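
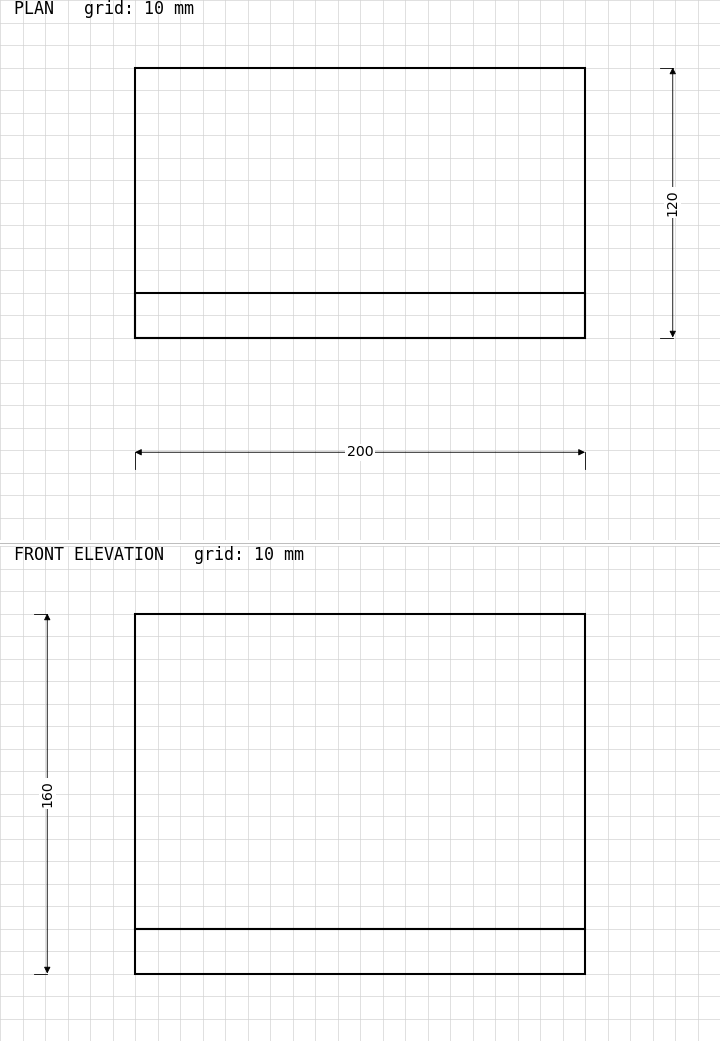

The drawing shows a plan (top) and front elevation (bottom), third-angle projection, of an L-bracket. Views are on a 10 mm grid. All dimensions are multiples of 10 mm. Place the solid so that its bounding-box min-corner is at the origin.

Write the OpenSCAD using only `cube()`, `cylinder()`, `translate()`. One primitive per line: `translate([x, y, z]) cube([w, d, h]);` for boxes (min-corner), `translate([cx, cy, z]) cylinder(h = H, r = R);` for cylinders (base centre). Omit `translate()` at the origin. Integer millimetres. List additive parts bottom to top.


cube([200, 120, 20]);
translate([0, 0, 20]) cube([200, 20, 140]);


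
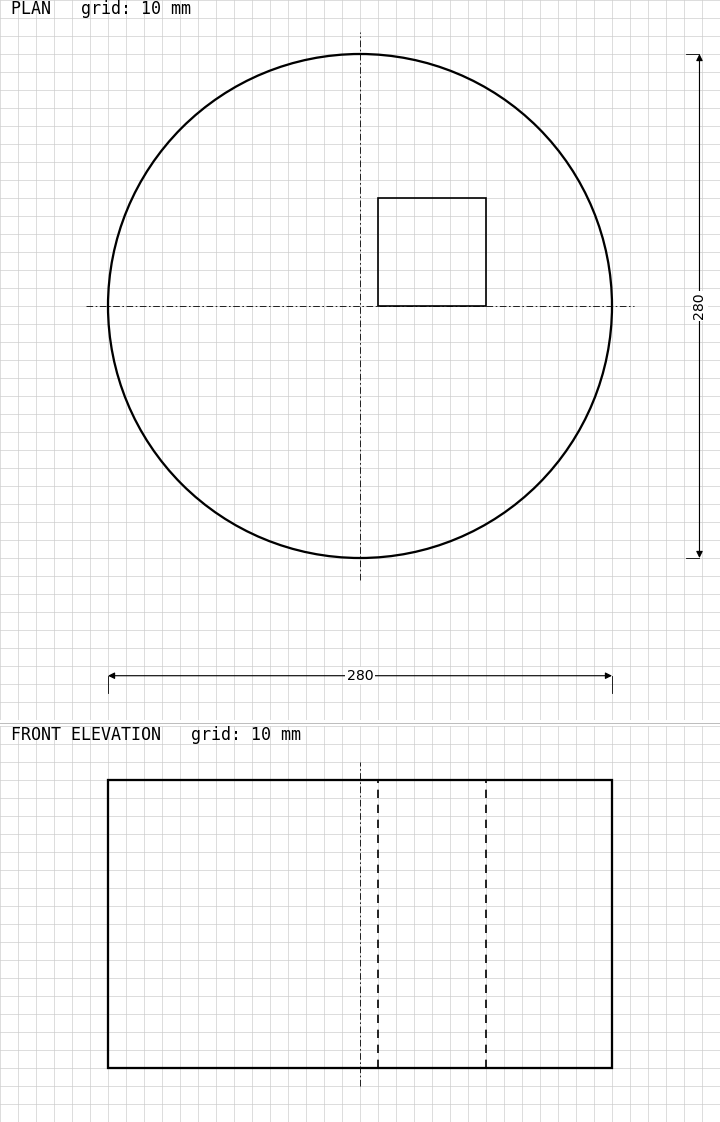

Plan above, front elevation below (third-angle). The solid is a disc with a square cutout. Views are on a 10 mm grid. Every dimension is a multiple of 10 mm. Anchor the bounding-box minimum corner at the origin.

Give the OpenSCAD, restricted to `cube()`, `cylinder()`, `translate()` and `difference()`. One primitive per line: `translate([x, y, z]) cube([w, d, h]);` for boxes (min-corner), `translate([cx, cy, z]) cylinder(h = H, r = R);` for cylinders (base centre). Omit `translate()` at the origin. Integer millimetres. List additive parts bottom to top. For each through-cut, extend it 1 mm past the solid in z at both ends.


difference() {
  translate([140, 140, 0]) cylinder(h = 160, r = 140);
  translate([150, 140, -1]) cube([60, 60, 162]);
}


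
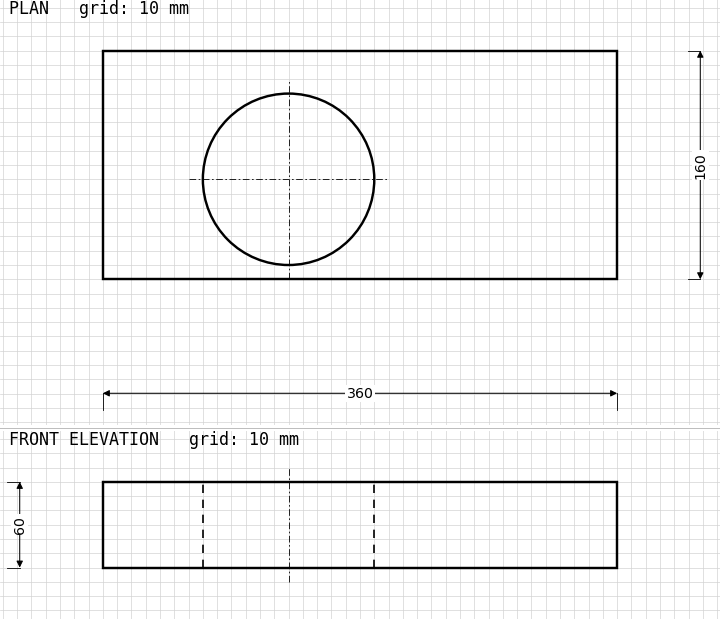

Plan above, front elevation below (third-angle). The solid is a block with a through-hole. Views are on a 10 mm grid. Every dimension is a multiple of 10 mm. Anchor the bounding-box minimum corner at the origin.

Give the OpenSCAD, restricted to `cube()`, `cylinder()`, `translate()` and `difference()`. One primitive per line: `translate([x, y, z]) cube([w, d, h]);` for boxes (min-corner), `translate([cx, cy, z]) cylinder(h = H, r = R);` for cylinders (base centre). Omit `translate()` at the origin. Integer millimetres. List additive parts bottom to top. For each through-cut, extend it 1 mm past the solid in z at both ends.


difference() {
  cube([360, 160, 60]);
  translate([130, 70, -1]) cylinder(h = 62, r = 60);
}


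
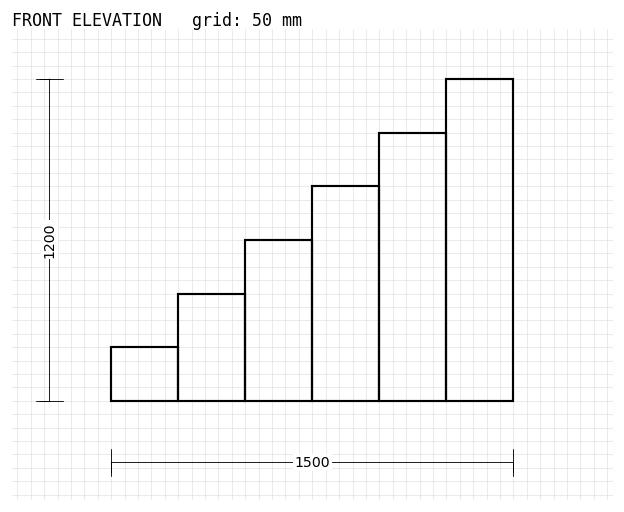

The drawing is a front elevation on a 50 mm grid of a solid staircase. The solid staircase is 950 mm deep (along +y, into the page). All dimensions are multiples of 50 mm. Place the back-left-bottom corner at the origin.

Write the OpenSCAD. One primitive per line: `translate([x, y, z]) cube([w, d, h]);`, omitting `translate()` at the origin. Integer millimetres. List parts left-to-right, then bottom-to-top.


cube([250, 950, 200]);
translate([250, 0, 0]) cube([250, 950, 400]);
translate([500, 0, 0]) cube([250, 950, 600]);
translate([750, 0, 0]) cube([250, 950, 800]);
translate([1000, 0, 0]) cube([250, 950, 1000]);
translate([1250, 0, 0]) cube([250, 950, 1200]);


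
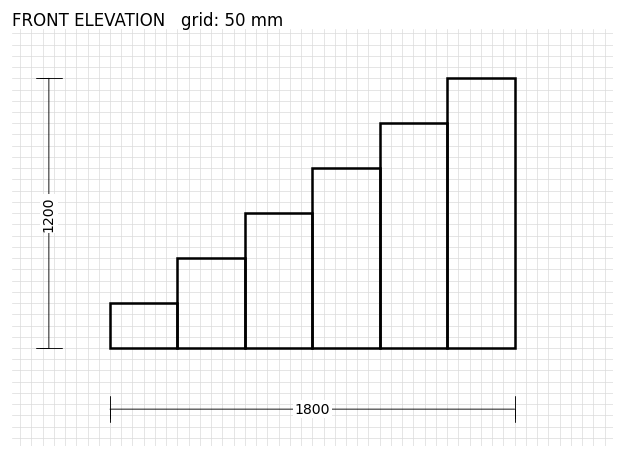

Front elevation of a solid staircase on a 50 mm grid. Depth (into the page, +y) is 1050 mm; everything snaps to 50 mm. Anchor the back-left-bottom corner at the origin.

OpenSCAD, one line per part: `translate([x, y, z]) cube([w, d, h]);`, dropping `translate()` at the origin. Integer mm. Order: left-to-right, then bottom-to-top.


cube([300, 1050, 200]);
translate([300, 0, 0]) cube([300, 1050, 400]);
translate([600, 0, 0]) cube([300, 1050, 600]);
translate([900, 0, 0]) cube([300, 1050, 800]);
translate([1200, 0, 0]) cube([300, 1050, 1000]);
translate([1500, 0, 0]) cube([300, 1050, 1200]);


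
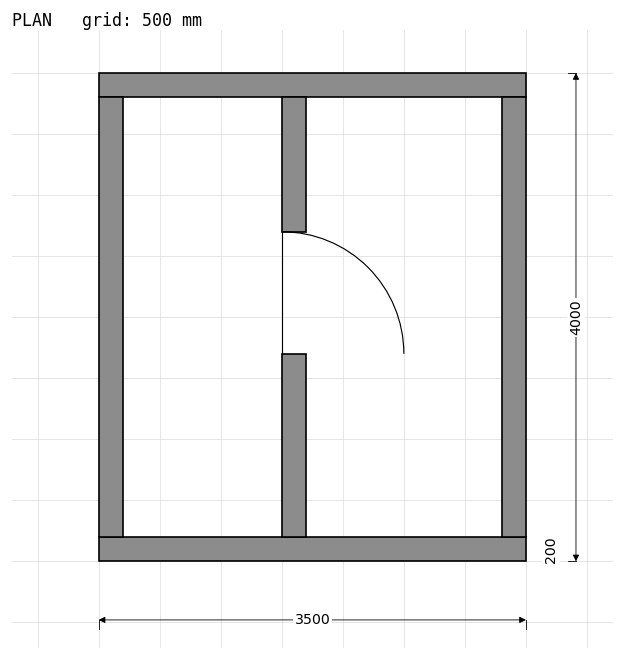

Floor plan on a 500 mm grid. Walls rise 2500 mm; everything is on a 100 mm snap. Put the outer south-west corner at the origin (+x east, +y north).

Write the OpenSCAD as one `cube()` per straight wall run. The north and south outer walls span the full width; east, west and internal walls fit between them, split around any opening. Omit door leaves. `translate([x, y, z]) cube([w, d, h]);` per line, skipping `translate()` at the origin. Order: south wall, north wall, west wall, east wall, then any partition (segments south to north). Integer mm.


cube([3500, 200, 2500]);
translate([0, 3800, 0]) cube([3500, 200, 2500]);
translate([0, 200, 0]) cube([200, 3600, 2500]);
translate([3300, 200, 0]) cube([200, 3600, 2500]);
translate([1500, 200, 0]) cube([200, 1500, 2500]);
translate([1500, 2700, 0]) cube([200, 1100, 2500]);


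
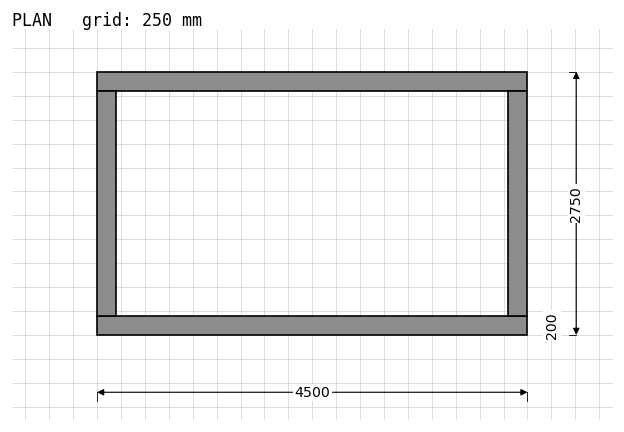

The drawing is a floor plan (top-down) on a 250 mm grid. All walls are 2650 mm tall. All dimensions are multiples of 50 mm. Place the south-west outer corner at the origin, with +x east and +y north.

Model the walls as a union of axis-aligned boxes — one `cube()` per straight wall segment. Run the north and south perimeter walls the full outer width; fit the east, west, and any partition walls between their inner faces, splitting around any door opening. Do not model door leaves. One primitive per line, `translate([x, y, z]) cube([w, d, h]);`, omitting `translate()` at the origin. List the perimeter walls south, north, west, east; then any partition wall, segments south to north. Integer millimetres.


cube([4500, 200, 2650]);
translate([0, 2550, 0]) cube([4500, 200, 2650]);
translate([0, 200, 0]) cube([200, 2350, 2650]);
translate([4300, 200, 0]) cube([200, 2350, 2650]);


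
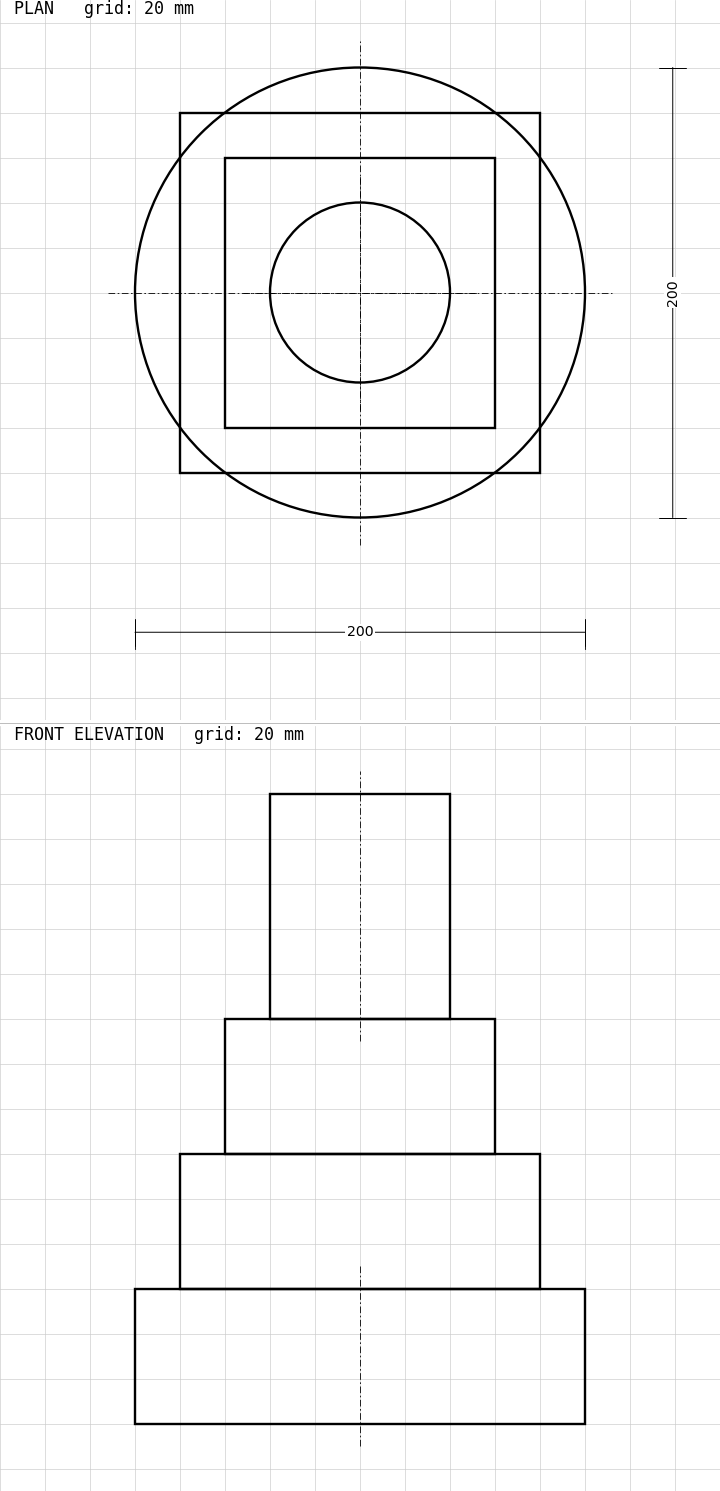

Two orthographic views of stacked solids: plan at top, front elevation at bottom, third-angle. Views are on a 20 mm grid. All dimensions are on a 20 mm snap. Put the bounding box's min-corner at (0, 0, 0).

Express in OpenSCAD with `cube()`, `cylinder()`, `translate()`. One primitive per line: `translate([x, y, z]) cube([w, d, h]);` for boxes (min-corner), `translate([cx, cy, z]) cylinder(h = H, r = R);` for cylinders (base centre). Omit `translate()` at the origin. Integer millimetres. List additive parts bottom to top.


translate([100, 100, 0]) cylinder(h = 60, r = 100);
translate([20, 20, 60]) cube([160, 160, 60]);
translate([40, 40, 120]) cube([120, 120, 60]);
translate([100, 100, 180]) cylinder(h = 100, r = 40);


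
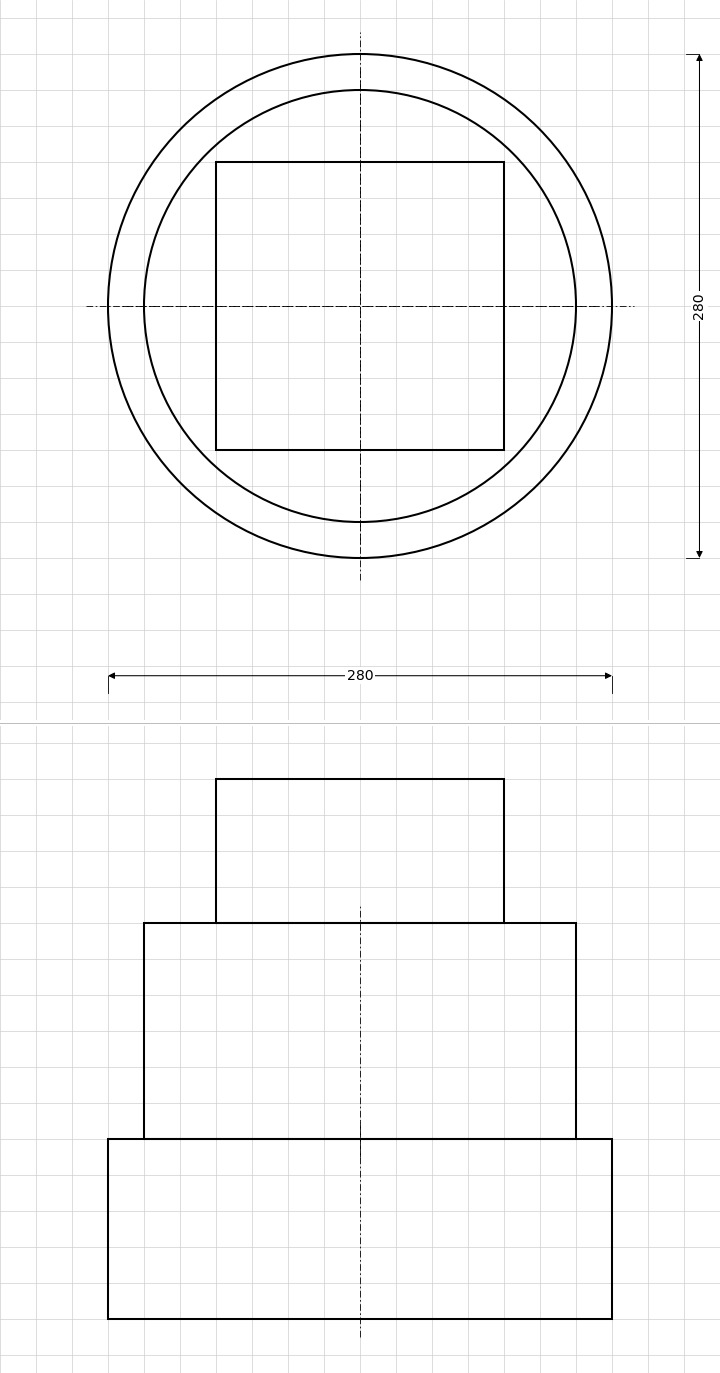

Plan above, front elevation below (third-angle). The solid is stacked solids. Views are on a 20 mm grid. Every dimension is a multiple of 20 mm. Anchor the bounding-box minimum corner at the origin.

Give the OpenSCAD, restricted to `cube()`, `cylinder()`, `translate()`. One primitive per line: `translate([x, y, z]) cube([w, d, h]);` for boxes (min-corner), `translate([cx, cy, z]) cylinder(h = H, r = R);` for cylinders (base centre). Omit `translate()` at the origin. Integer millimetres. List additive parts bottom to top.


translate([140, 140, 0]) cylinder(h = 100, r = 140);
translate([140, 140, 100]) cylinder(h = 120, r = 120);
translate([60, 60, 220]) cube([160, 160, 80]);


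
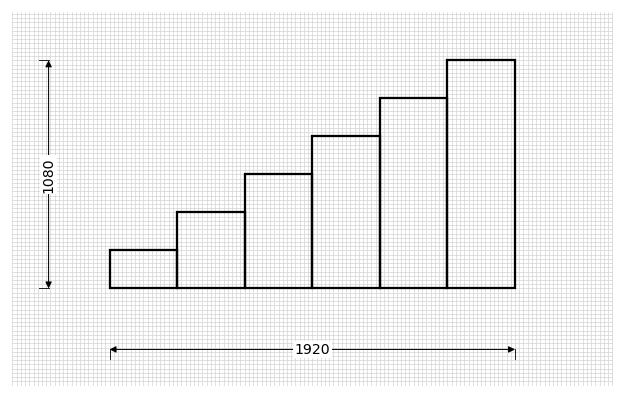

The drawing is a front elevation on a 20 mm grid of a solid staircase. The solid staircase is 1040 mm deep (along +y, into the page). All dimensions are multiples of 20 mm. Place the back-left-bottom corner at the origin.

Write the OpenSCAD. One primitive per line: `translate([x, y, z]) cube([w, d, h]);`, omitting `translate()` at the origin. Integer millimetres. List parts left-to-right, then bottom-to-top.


cube([320, 1040, 180]);
translate([320, 0, 0]) cube([320, 1040, 360]);
translate([640, 0, 0]) cube([320, 1040, 540]);
translate([960, 0, 0]) cube([320, 1040, 720]);
translate([1280, 0, 0]) cube([320, 1040, 900]);
translate([1600, 0, 0]) cube([320, 1040, 1080]);


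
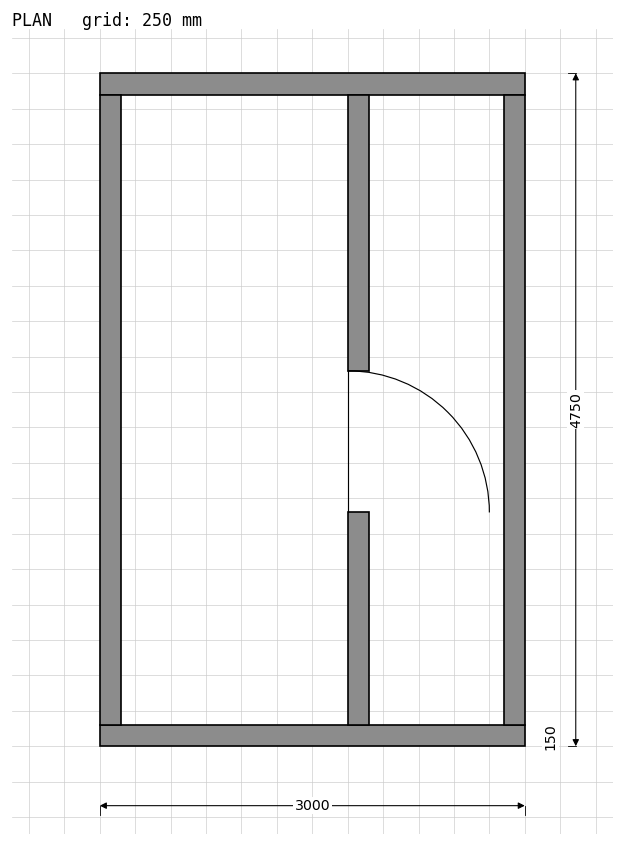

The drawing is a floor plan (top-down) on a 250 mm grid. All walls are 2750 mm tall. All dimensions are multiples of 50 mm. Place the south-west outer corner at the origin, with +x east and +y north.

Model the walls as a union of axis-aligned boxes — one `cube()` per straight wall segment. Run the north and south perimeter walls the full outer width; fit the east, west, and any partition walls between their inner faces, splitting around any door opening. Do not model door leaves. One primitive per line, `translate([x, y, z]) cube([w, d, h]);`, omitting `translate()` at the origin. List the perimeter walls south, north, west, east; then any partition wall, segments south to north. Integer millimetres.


cube([3000, 150, 2750]);
translate([0, 4600, 0]) cube([3000, 150, 2750]);
translate([0, 150, 0]) cube([150, 4450, 2750]);
translate([2850, 150, 0]) cube([150, 4450, 2750]);
translate([1750, 150, 0]) cube([150, 1500, 2750]);
translate([1750, 2650, 0]) cube([150, 1950, 2750]);


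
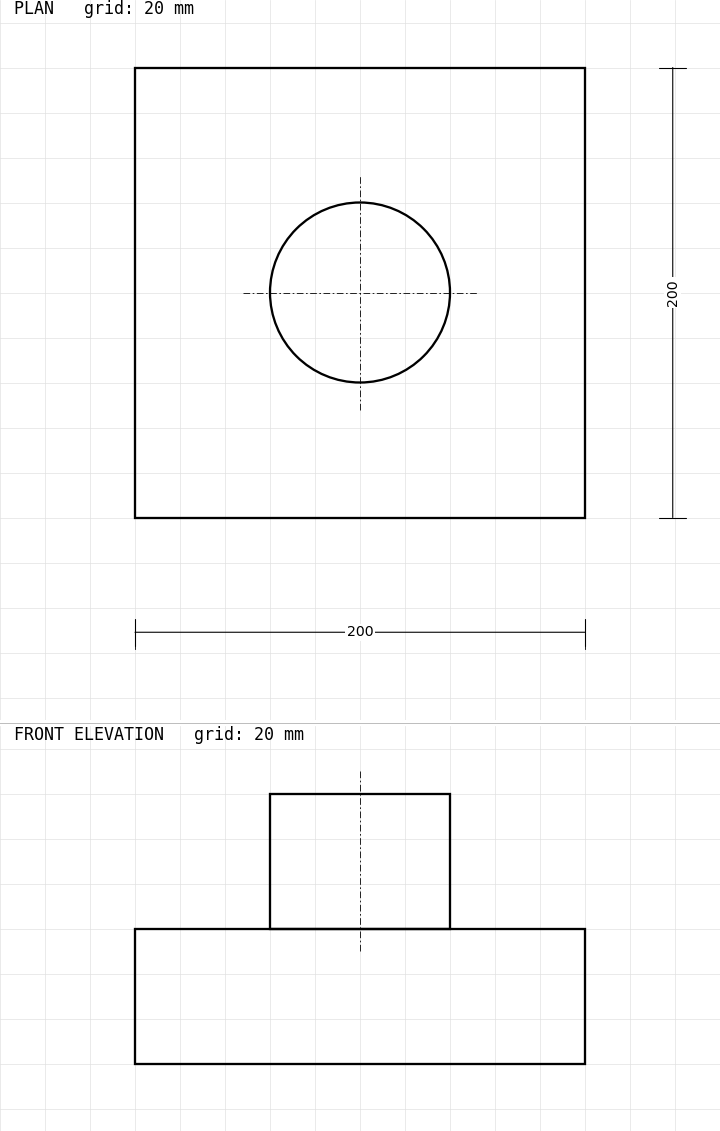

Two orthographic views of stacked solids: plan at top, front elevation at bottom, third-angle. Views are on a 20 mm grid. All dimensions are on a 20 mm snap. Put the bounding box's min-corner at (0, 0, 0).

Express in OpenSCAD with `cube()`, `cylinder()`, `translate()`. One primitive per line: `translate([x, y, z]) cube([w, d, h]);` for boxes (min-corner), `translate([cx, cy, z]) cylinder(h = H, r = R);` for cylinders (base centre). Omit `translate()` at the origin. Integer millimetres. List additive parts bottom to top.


cube([200, 200, 60]);
translate([100, 100, 60]) cylinder(h = 60, r = 40);


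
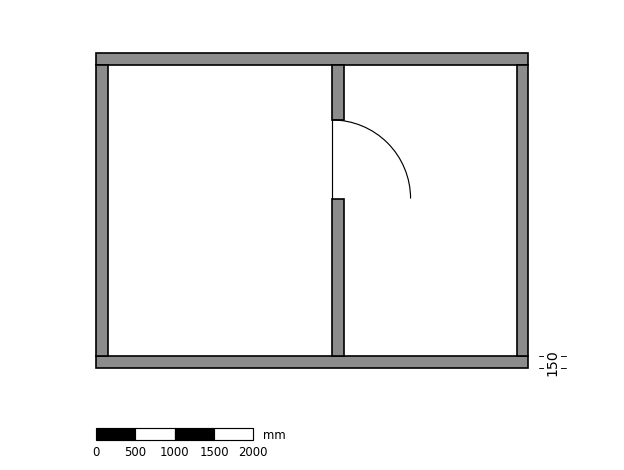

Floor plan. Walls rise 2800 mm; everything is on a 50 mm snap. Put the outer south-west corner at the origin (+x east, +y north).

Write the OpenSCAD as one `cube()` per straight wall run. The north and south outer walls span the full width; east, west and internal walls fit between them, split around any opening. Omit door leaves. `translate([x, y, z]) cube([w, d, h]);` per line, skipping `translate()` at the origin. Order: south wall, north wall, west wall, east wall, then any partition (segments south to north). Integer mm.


cube([5500, 150, 2800]);
translate([0, 3850, 0]) cube([5500, 150, 2800]);
translate([0, 150, 0]) cube([150, 3700, 2800]);
translate([5350, 150, 0]) cube([150, 3700, 2800]);
translate([3000, 150, 0]) cube([150, 2000, 2800]);
translate([3000, 3150, 0]) cube([150, 700, 2800]);


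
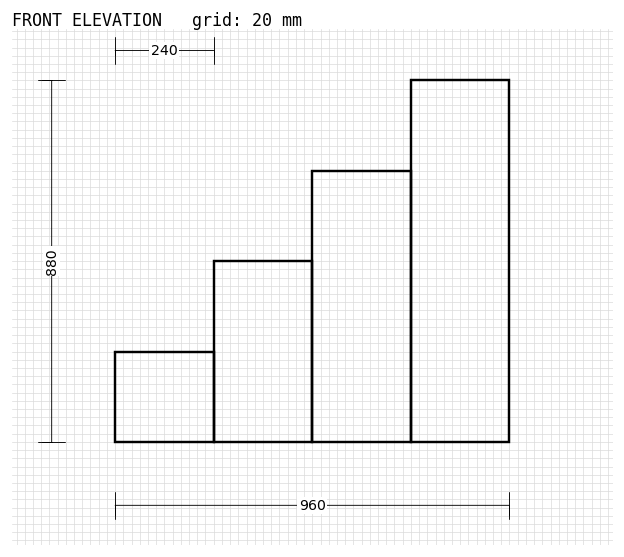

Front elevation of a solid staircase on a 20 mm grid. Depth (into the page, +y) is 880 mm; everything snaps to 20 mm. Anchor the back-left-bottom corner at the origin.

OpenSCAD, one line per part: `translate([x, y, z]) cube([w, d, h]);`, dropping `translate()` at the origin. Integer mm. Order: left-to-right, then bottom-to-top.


cube([240, 880, 220]);
translate([240, 0, 0]) cube([240, 880, 440]);
translate([480, 0, 0]) cube([240, 880, 660]);
translate([720, 0, 0]) cube([240, 880, 880]);


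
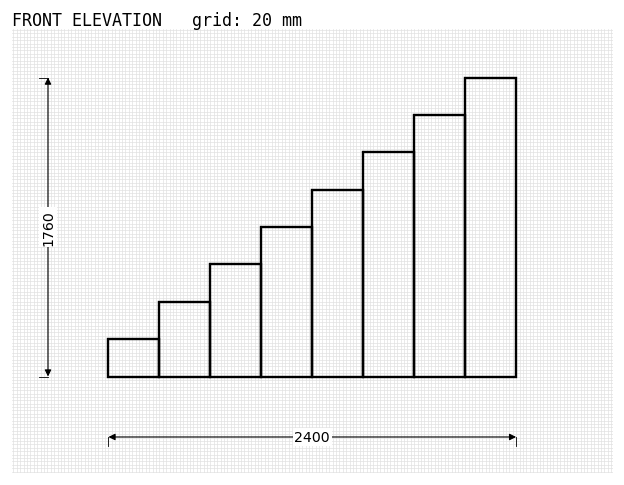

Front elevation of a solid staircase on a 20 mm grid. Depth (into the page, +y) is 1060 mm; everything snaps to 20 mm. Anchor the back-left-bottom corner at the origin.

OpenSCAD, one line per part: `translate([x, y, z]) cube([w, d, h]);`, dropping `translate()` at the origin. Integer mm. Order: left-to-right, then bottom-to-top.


cube([300, 1060, 220]);
translate([300, 0, 0]) cube([300, 1060, 440]);
translate([600, 0, 0]) cube([300, 1060, 660]);
translate([900, 0, 0]) cube([300, 1060, 880]);
translate([1200, 0, 0]) cube([300, 1060, 1100]);
translate([1500, 0, 0]) cube([300, 1060, 1320]);
translate([1800, 0, 0]) cube([300, 1060, 1540]);
translate([2100, 0, 0]) cube([300, 1060, 1760]);


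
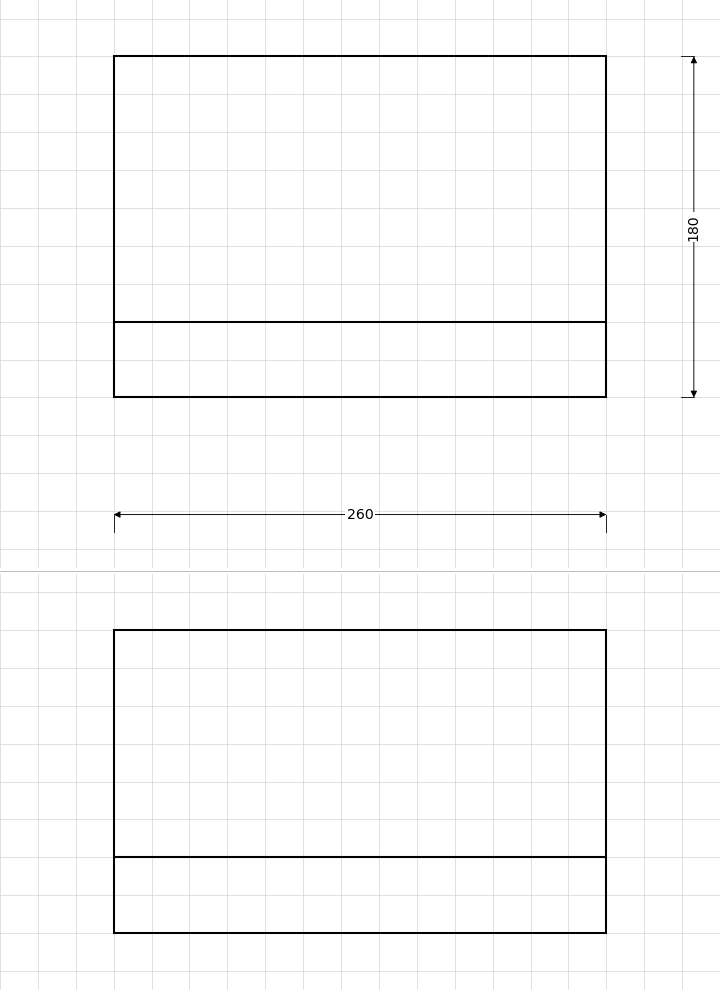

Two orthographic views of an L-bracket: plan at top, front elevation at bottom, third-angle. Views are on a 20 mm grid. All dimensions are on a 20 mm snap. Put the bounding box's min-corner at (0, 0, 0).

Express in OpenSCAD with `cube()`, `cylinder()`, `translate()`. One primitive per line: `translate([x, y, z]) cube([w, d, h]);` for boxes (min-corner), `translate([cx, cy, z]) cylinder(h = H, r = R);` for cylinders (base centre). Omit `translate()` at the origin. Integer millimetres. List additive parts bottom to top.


cube([260, 180, 40]);
translate([0, 0, 40]) cube([260, 40, 120]);


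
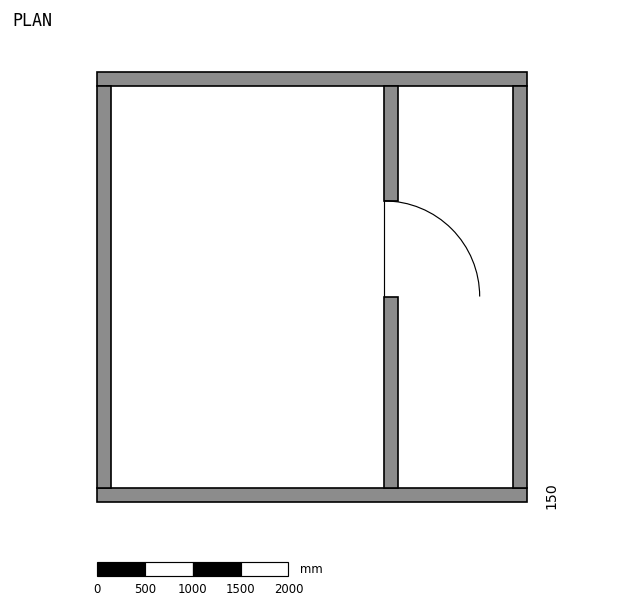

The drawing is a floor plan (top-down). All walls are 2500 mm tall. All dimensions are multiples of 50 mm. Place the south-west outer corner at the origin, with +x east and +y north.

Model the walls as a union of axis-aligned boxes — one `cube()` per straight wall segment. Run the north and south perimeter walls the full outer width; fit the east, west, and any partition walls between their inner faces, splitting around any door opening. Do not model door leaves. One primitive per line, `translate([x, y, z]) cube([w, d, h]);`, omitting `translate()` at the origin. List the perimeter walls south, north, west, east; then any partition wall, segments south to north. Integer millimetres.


cube([4500, 150, 2500]);
translate([0, 4350, 0]) cube([4500, 150, 2500]);
translate([0, 150, 0]) cube([150, 4200, 2500]);
translate([4350, 150, 0]) cube([150, 4200, 2500]);
translate([3000, 150, 0]) cube([150, 2000, 2500]);
translate([3000, 3150, 0]) cube([150, 1200, 2500]);


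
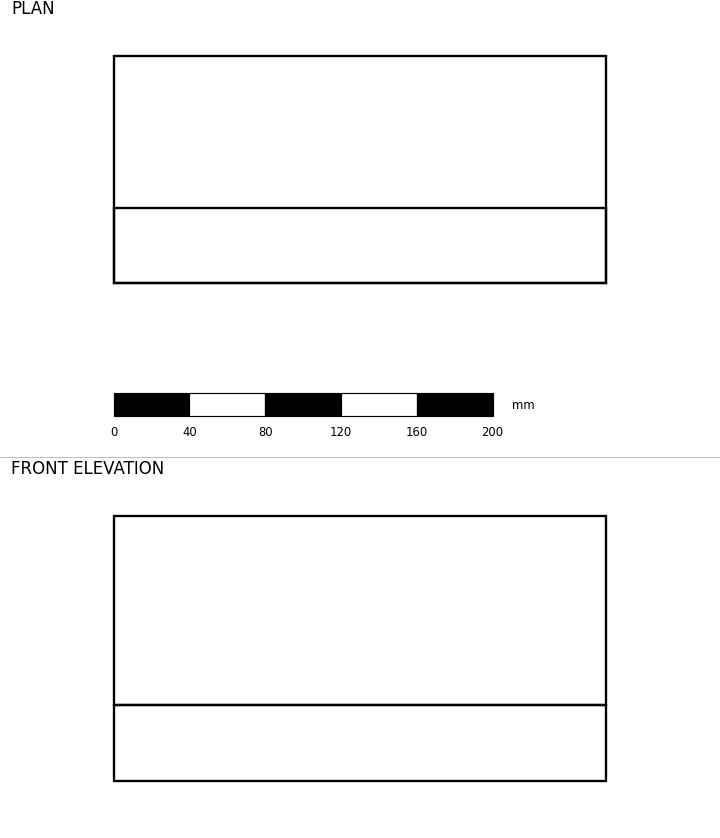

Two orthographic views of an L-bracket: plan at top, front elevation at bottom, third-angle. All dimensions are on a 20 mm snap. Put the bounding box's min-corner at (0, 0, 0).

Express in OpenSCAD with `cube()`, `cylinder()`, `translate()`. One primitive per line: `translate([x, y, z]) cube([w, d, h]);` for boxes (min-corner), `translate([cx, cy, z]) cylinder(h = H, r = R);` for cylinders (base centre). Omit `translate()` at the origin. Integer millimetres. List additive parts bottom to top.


cube([260, 120, 40]);
translate([0, 0, 40]) cube([260, 40, 100]);


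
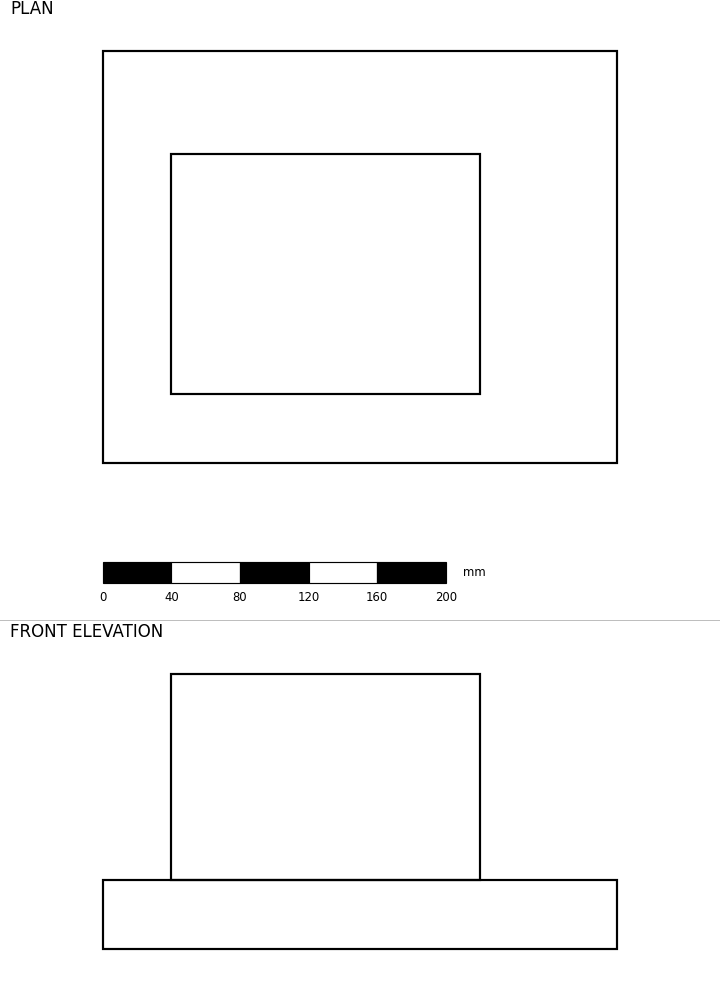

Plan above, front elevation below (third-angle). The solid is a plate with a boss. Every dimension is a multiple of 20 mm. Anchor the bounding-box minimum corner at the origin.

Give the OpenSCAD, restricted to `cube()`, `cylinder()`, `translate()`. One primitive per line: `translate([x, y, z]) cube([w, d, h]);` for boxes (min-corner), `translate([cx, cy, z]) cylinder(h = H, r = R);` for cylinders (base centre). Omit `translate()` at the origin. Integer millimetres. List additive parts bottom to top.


cube([300, 240, 40]);
translate([40, 40, 40]) cube([180, 140, 120]);


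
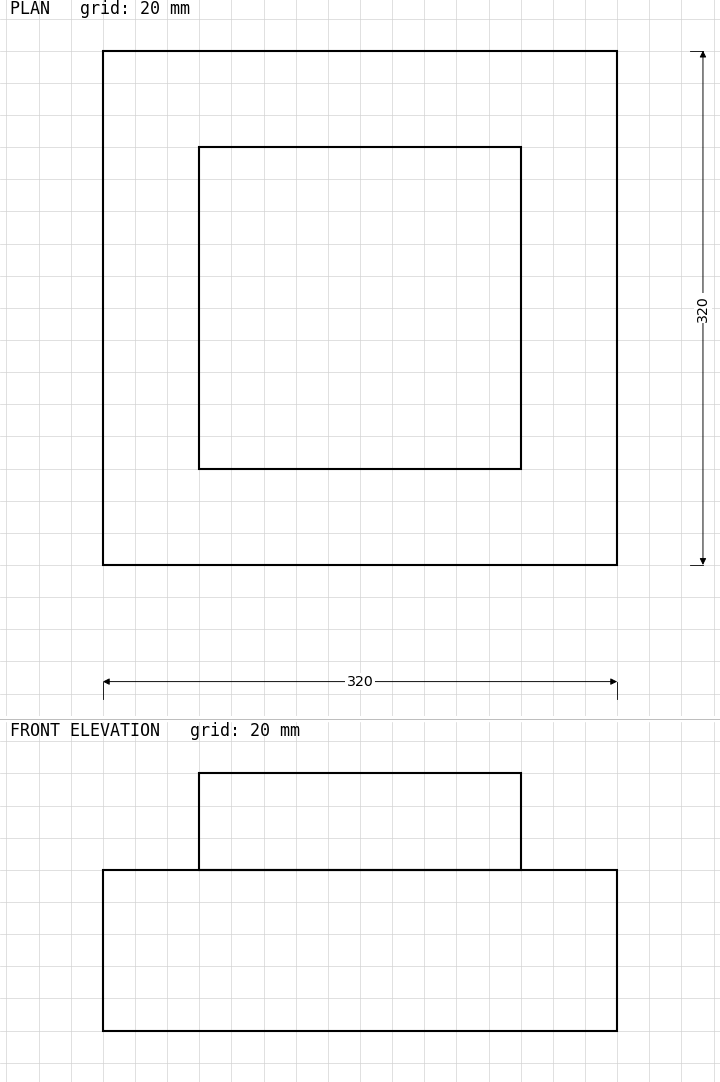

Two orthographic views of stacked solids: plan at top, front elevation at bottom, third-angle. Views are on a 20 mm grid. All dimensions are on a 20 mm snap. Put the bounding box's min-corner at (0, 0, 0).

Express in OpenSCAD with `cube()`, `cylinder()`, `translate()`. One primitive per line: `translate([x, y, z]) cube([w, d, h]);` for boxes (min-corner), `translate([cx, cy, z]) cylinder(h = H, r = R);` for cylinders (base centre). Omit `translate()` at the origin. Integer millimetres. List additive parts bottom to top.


cube([320, 320, 100]);
translate([60, 60, 100]) cube([200, 200, 60]);


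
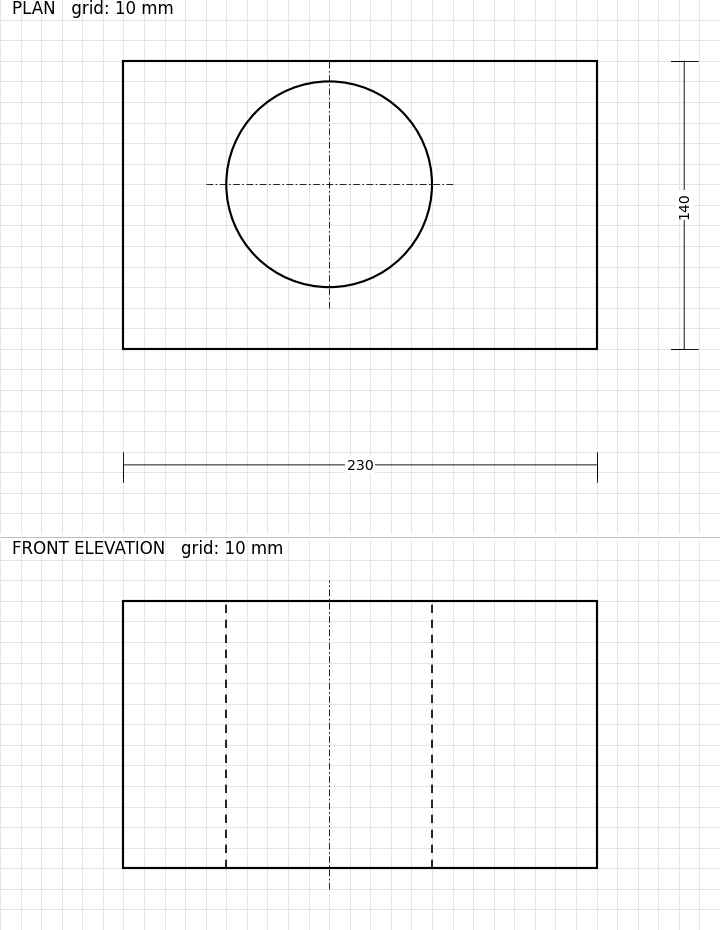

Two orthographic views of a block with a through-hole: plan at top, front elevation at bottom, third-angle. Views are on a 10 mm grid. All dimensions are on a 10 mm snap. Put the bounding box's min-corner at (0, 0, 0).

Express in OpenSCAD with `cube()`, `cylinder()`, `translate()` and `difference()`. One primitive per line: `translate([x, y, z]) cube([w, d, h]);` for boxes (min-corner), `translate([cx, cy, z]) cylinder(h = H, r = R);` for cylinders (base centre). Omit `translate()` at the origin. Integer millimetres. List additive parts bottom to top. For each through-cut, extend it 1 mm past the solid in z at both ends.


difference() {
  cube([230, 140, 130]);
  translate([100, 80, -1]) cylinder(h = 132, r = 50);
}


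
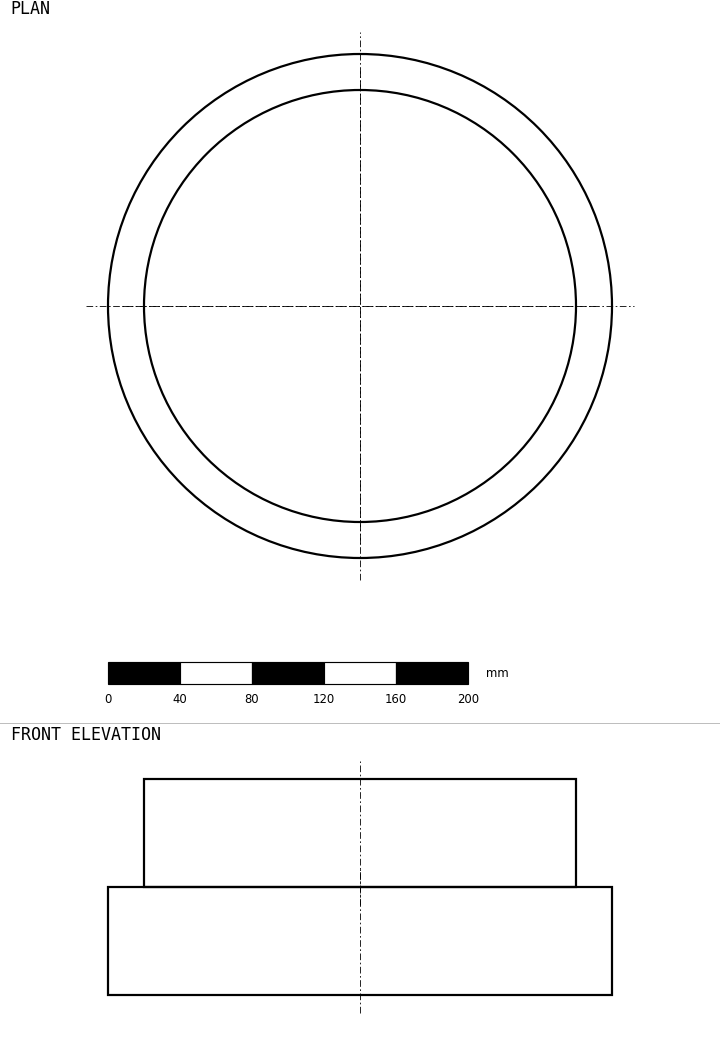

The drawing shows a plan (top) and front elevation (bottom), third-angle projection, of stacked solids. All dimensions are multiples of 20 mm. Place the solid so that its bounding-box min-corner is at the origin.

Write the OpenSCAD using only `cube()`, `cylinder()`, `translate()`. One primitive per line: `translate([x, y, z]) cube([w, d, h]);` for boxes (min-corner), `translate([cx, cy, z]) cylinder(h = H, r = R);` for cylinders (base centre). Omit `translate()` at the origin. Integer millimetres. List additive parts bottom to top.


translate([140, 140, 0]) cylinder(h = 60, r = 140);
translate([140, 140, 60]) cylinder(h = 60, r = 120);


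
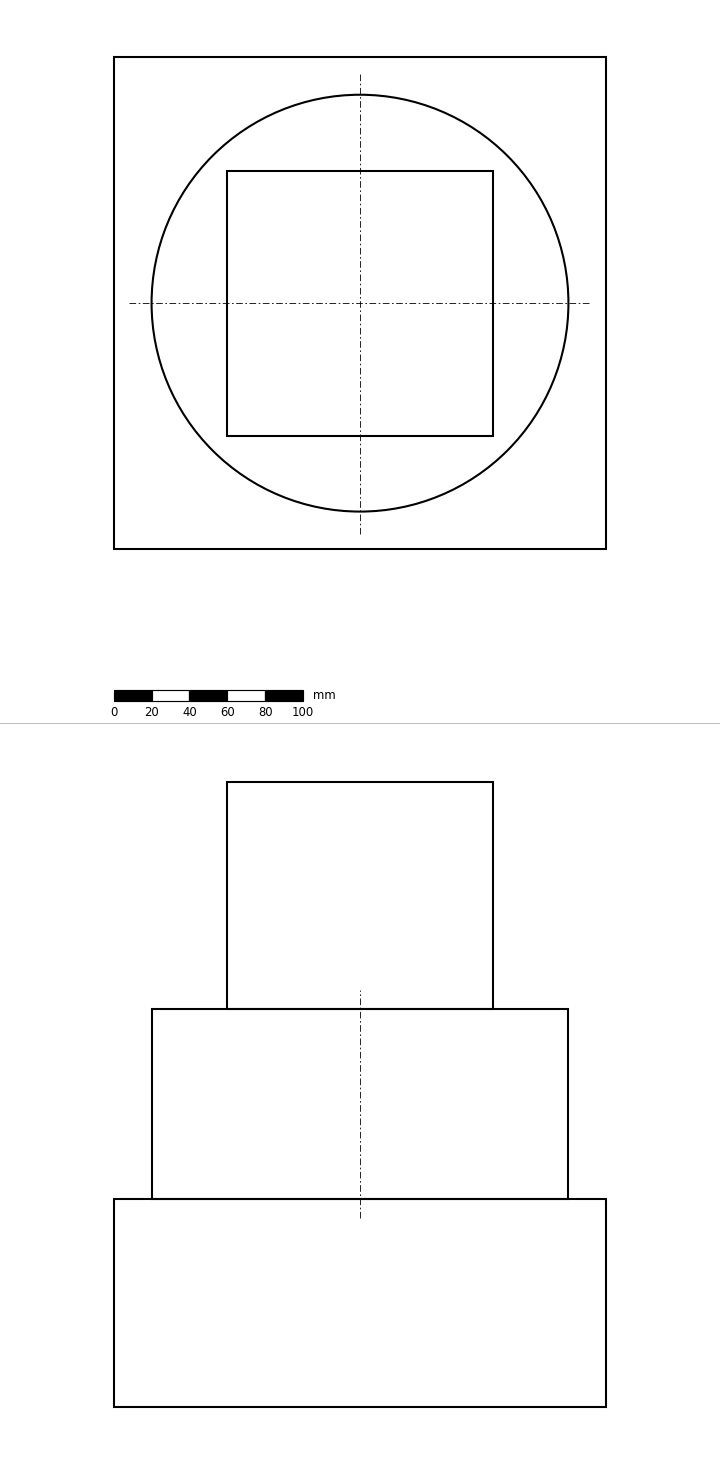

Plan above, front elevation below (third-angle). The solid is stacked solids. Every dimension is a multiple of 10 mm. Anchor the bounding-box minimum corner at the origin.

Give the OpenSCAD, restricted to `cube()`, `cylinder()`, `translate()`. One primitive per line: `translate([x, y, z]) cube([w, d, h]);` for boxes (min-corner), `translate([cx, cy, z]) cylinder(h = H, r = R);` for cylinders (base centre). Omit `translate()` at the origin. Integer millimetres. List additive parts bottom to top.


cube([260, 260, 110]);
translate([130, 130, 110]) cylinder(h = 100, r = 110);
translate([60, 60, 210]) cube([140, 140, 120]);


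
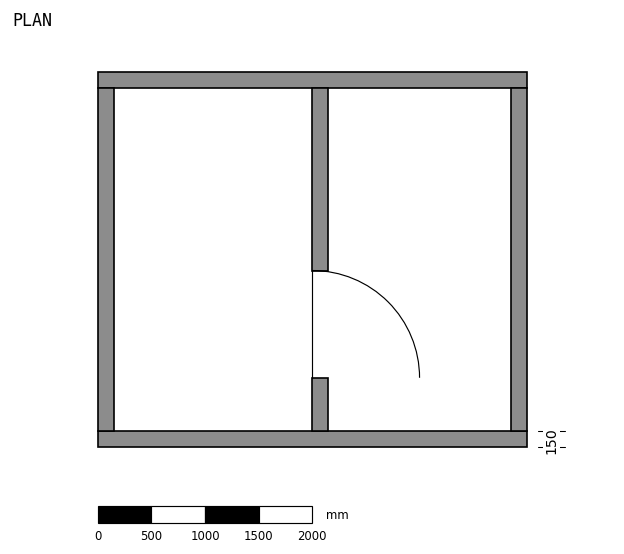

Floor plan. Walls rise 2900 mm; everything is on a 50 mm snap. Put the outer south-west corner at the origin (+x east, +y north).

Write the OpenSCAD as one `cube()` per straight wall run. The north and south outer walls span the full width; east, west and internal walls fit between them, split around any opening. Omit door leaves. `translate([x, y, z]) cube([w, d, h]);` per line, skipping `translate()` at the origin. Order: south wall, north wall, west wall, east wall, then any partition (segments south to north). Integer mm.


cube([4000, 150, 2900]);
translate([0, 3350, 0]) cube([4000, 150, 2900]);
translate([0, 150, 0]) cube([150, 3200, 2900]);
translate([3850, 150, 0]) cube([150, 3200, 2900]);
translate([2000, 150, 0]) cube([150, 500, 2900]);
translate([2000, 1650, 0]) cube([150, 1700, 2900]);


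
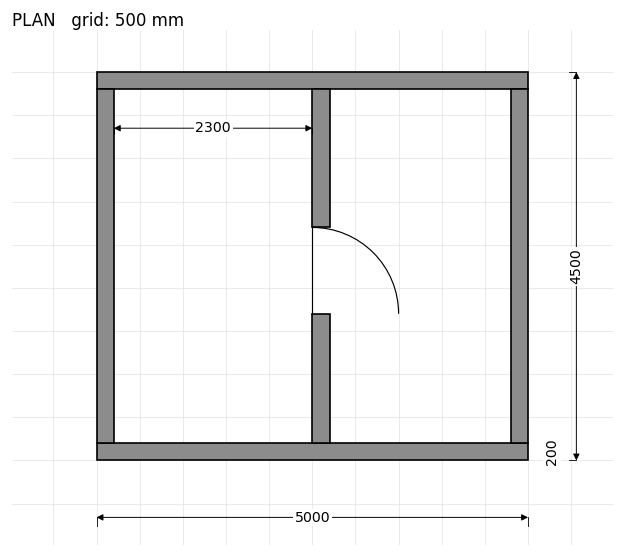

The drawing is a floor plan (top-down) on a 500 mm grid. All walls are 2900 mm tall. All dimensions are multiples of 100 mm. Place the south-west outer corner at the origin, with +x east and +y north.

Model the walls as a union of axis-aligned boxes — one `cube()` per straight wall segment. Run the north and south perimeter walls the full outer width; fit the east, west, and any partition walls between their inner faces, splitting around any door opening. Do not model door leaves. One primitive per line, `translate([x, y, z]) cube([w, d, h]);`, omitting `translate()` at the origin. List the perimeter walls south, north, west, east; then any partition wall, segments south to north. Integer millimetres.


cube([5000, 200, 2900]);
translate([0, 4300, 0]) cube([5000, 200, 2900]);
translate([0, 200, 0]) cube([200, 4100, 2900]);
translate([4800, 200, 0]) cube([200, 4100, 2900]);
translate([2500, 200, 0]) cube([200, 1500, 2900]);
translate([2500, 2700, 0]) cube([200, 1600, 2900]);


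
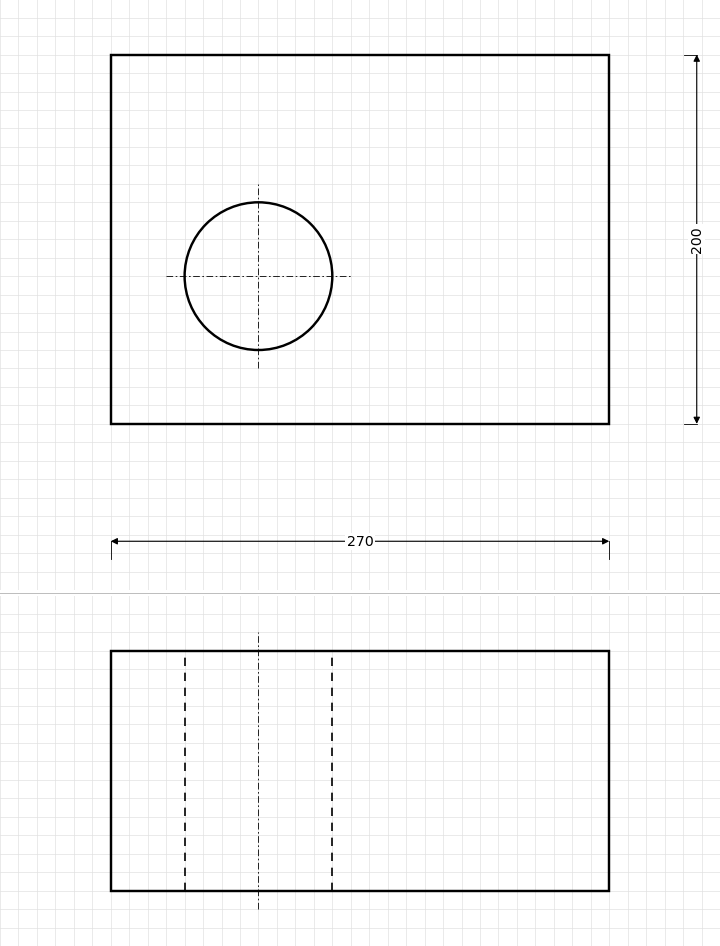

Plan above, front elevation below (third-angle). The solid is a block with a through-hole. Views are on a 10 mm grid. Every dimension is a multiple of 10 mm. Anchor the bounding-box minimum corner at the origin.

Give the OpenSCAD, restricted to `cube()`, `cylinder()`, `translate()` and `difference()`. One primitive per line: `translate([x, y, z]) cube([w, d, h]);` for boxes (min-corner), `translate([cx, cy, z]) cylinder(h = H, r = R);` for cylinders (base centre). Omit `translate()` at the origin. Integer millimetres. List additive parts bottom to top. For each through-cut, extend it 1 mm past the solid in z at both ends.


difference() {
  cube([270, 200, 130]);
  translate([80, 80, -1]) cylinder(h = 132, r = 40);
}


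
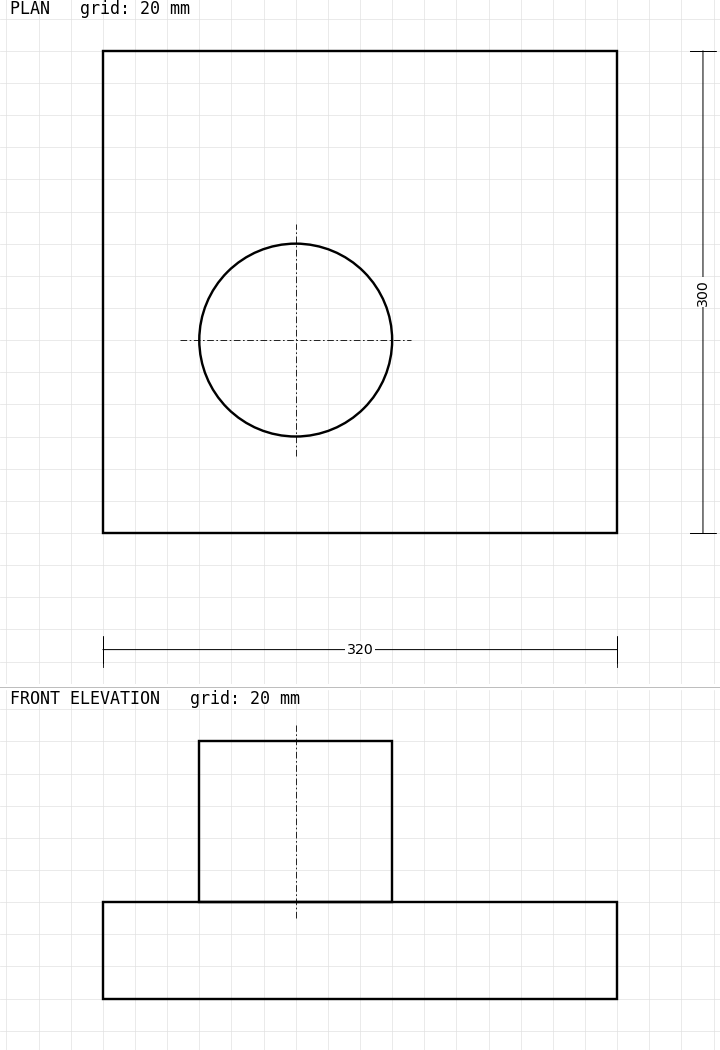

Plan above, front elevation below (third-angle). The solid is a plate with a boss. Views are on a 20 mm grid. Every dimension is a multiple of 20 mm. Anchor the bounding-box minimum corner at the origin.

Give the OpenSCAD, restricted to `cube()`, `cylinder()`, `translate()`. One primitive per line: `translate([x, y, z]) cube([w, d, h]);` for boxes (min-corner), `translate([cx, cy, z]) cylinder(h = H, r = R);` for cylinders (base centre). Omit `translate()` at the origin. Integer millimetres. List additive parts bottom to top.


cube([320, 300, 60]);
translate([120, 120, 60]) cylinder(h = 100, r = 60);


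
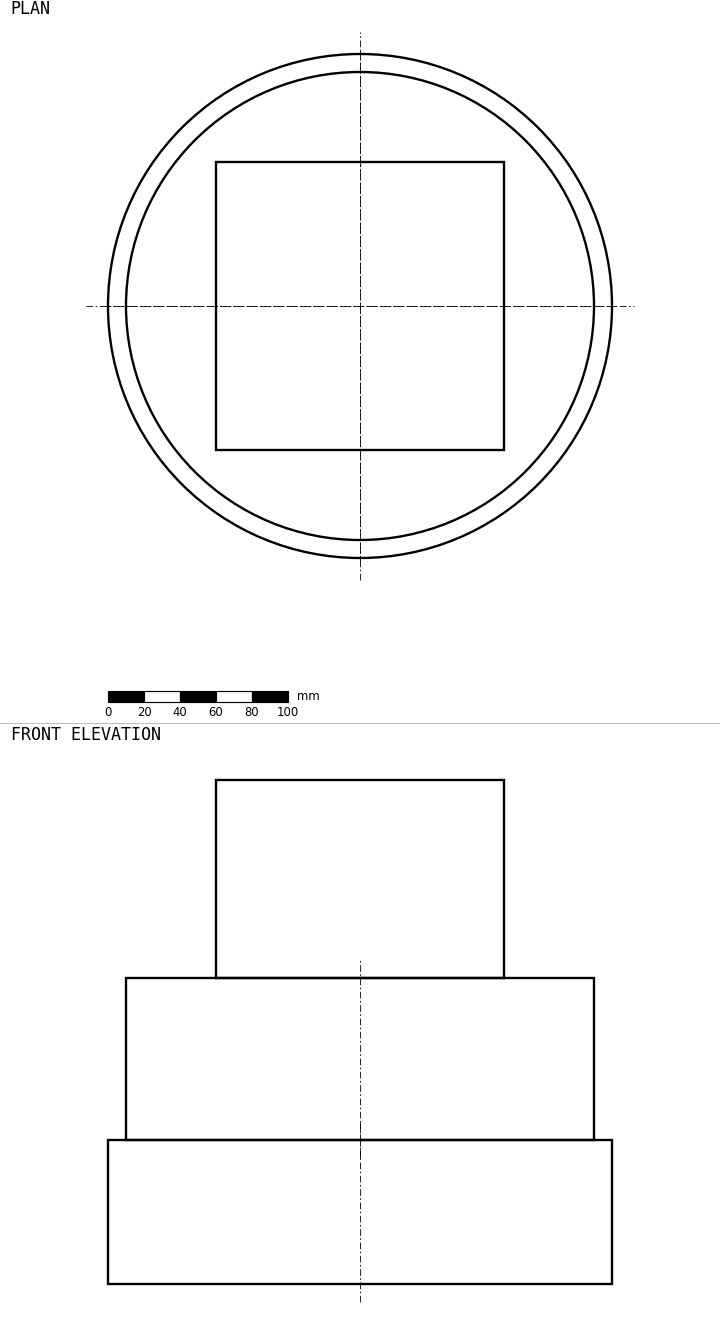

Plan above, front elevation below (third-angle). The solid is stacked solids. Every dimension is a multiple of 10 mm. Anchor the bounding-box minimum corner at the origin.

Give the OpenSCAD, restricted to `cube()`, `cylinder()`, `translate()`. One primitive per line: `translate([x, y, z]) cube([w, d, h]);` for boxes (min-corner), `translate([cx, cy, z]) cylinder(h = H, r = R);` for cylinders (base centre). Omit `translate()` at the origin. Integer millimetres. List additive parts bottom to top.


translate([140, 140, 0]) cylinder(h = 80, r = 140);
translate([140, 140, 80]) cylinder(h = 90, r = 130);
translate([60, 60, 170]) cube([160, 160, 110]);


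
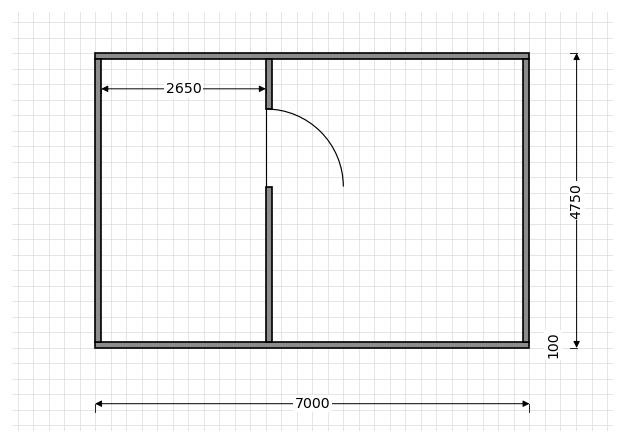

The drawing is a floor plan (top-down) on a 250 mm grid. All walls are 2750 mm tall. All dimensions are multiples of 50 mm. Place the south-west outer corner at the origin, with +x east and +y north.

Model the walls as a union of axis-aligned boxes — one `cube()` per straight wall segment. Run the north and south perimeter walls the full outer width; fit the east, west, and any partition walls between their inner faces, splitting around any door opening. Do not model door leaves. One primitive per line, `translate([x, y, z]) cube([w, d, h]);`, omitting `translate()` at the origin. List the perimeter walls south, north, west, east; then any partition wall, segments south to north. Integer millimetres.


cube([7000, 100, 2750]);
translate([0, 4650, 0]) cube([7000, 100, 2750]);
translate([0, 100, 0]) cube([100, 4550, 2750]);
translate([6900, 100, 0]) cube([100, 4550, 2750]);
translate([2750, 100, 0]) cube([100, 2500, 2750]);
translate([2750, 3850, 0]) cube([100, 800, 2750]);


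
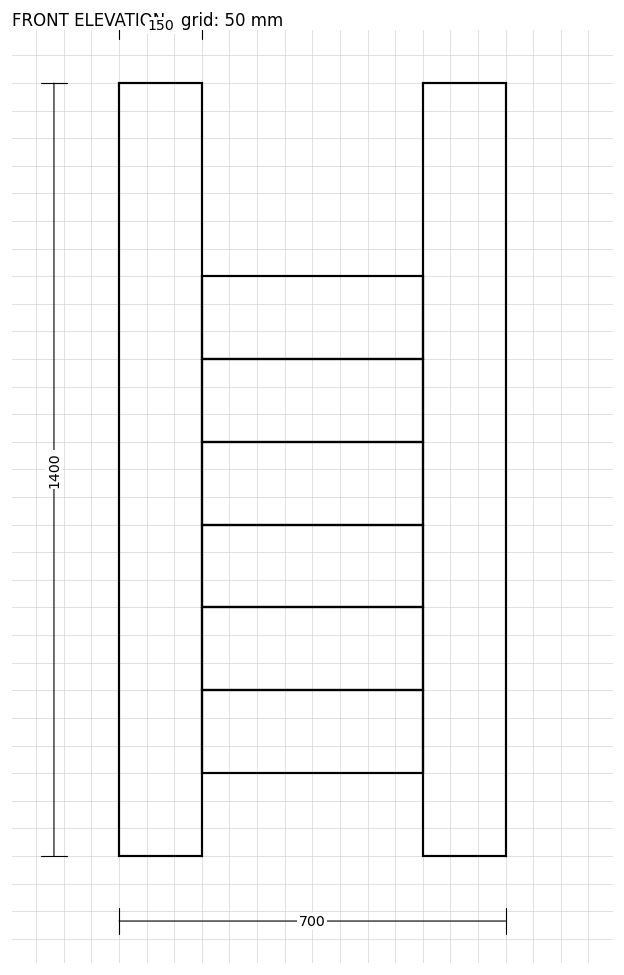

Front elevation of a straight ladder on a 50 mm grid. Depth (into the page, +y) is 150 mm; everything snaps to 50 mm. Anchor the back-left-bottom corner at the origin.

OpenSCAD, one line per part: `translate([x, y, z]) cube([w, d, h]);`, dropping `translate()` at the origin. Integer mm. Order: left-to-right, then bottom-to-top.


cube([150, 150, 1400]);
translate([150, 0, 150]) cube([400, 150, 150]);
translate([150, 0, 300]) cube([400, 150, 150]);
translate([150, 0, 450]) cube([400, 150, 150]);
translate([150, 0, 600]) cube([400, 150, 150]);
translate([150, 0, 750]) cube([400, 150, 150]);
translate([150, 0, 900]) cube([400, 150, 150]);
translate([550, 0, 0]) cube([150, 150, 1400]);


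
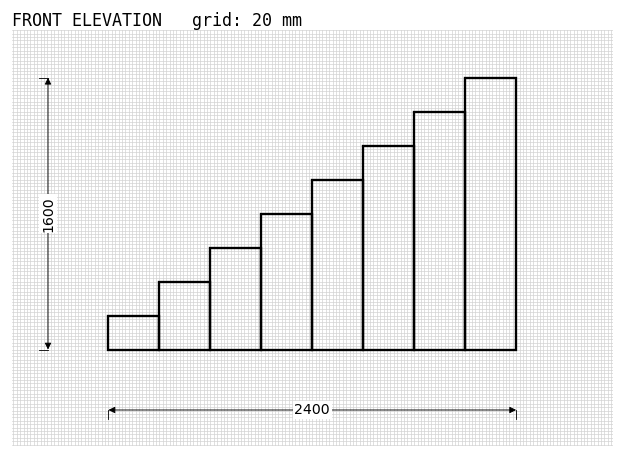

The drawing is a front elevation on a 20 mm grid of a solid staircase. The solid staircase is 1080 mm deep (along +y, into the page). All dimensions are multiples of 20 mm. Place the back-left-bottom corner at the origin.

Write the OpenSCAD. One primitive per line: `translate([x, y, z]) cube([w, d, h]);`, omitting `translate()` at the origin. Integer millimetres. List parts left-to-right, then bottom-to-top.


cube([300, 1080, 200]);
translate([300, 0, 0]) cube([300, 1080, 400]);
translate([600, 0, 0]) cube([300, 1080, 600]);
translate([900, 0, 0]) cube([300, 1080, 800]);
translate([1200, 0, 0]) cube([300, 1080, 1000]);
translate([1500, 0, 0]) cube([300, 1080, 1200]);
translate([1800, 0, 0]) cube([300, 1080, 1400]);
translate([2100, 0, 0]) cube([300, 1080, 1600]);


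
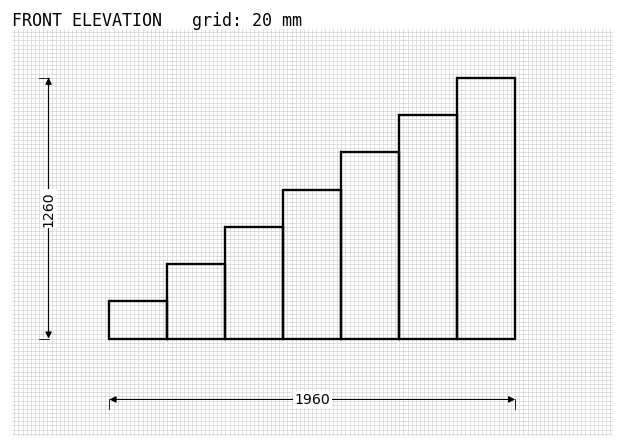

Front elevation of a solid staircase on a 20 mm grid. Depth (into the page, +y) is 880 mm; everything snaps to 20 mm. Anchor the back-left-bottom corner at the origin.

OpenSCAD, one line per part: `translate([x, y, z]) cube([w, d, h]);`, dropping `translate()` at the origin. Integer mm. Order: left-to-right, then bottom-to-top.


cube([280, 880, 180]);
translate([280, 0, 0]) cube([280, 880, 360]);
translate([560, 0, 0]) cube([280, 880, 540]);
translate([840, 0, 0]) cube([280, 880, 720]);
translate([1120, 0, 0]) cube([280, 880, 900]);
translate([1400, 0, 0]) cube([280, 880, 1080]);
translate([1680, 0, 0]) cube([280, 880, 1260]);


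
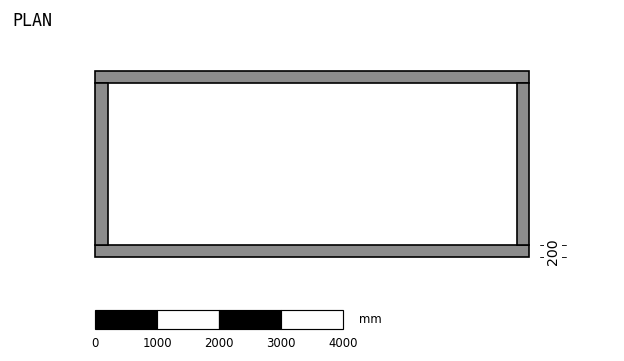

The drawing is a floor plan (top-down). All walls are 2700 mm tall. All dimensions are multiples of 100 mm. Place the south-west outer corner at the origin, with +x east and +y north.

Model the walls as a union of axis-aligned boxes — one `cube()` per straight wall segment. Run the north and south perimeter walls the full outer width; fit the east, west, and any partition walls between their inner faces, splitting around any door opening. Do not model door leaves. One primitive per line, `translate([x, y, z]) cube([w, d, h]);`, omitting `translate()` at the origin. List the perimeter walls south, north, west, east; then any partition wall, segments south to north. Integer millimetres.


cube([7000, 200, 2700]);
translate([0, 2800, 0]) cube([7000, 200, 2700]);
translate([0, 200, 0]) cube([200, 2600, 2700]);
translate([6800, 200, 0]) cube([200, 2600, 2700]);


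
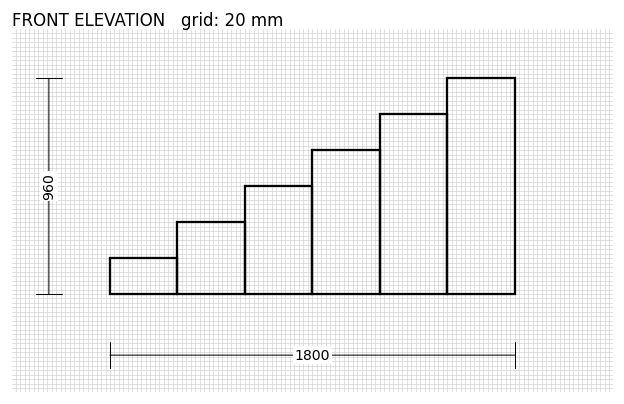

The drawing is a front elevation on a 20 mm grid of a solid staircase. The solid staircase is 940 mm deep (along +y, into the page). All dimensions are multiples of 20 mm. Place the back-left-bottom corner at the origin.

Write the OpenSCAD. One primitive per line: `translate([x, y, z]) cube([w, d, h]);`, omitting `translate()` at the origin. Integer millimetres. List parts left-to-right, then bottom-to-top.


cube([300, 940, 160]);
translate([300, 0, 0]) cube([300, 940, 320]);
translate([600, 0, 0]) cube([300, 940, 480]);
translate([900, 0, 0]) cube([300, 940, 640]);
translate([1200, 0, 0]) cube([300, 940, 800]);
translate([1500, 0, 0]) cube([300, 940, 960]);


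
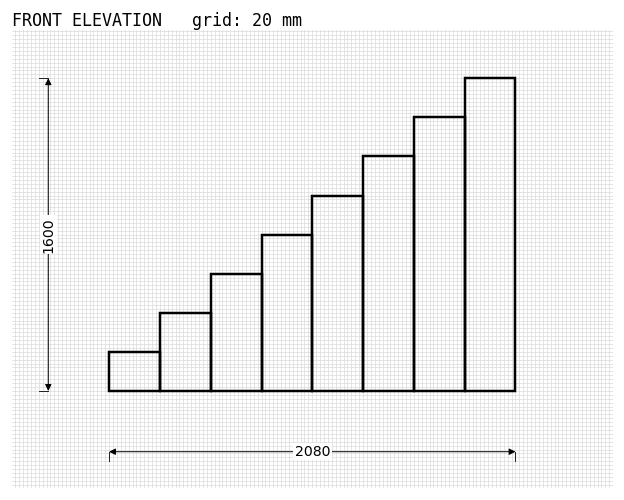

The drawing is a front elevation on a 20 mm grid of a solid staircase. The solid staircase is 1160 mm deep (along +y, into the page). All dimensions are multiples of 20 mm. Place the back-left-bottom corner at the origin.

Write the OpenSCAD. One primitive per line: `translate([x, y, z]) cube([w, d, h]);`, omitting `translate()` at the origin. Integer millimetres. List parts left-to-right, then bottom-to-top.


cube([260, 1160, 200]);
translate([260, 0, 0]) cube([260, 1160, 400]);
translate([520, 0, 0]) cube([260, 1160, 600]);
translate([780, 0, 0]) cube([260, 1160, 800]);
translate([1040, 0, 0]) cube([260, 1160, 1000]);
translate([1300, 0, 0]) cube([260, 1160, 1200]);
translate([1560, 0, 0]) cube([260, 1160, 1400]);
translate([1820, 0, 0]) cube([260, 1160, 1600]);


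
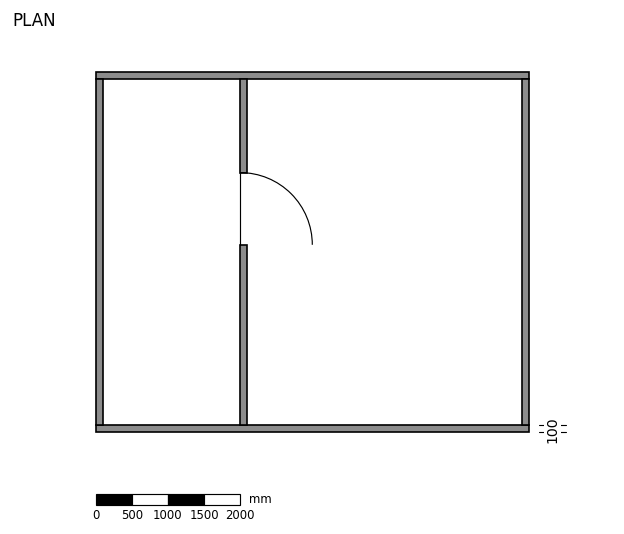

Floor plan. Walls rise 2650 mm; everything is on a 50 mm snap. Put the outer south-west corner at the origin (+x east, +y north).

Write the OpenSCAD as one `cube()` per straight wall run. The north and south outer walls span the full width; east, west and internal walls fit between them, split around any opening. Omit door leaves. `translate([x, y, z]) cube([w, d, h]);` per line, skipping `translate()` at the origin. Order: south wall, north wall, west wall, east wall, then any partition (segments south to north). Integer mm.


cube([6000, 100, 2650]);
translate([0, 4900, 0]) cube([6000, 100, 2650]);
translate([0, 100, 0]) cube([100, 4800, 2650]);
translate([5900, 100, 0]) cube([100, 4800, 2650]);
translate([2000, 100, 0]) cube([100, 2500, 2650]);
translate([2000, 3600, 0]) cube([100, 1300, 2650]);


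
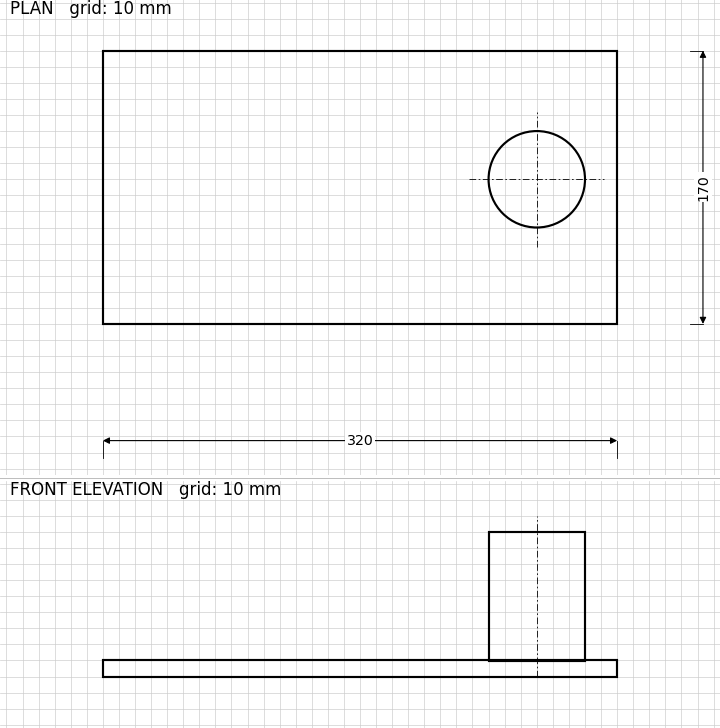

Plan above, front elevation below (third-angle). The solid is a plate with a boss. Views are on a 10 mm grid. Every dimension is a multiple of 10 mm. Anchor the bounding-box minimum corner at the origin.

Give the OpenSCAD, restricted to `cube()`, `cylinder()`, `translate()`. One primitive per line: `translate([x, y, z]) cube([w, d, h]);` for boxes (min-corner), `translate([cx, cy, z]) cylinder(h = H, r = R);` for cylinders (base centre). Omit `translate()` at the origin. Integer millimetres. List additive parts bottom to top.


cube([320, 170, 10]);
translate([270, 90, 10]) cylinder(h = 80, r = 30);


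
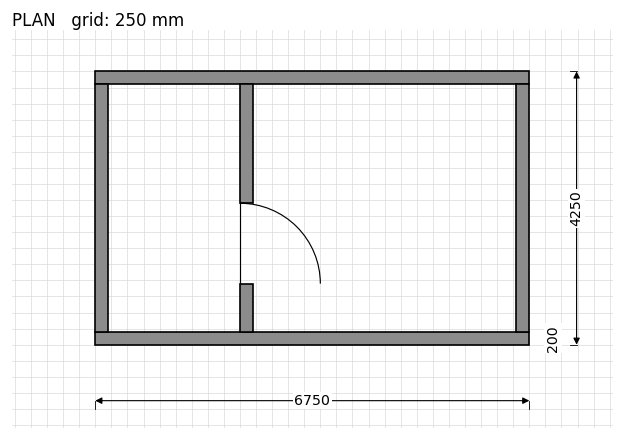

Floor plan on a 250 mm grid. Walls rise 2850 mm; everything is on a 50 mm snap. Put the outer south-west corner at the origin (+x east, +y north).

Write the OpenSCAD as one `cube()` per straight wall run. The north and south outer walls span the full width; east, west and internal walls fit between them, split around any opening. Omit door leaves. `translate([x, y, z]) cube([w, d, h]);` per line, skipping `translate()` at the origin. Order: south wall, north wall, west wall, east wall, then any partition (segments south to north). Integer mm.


cube([6750, 200, 2850]);
translate([0, 4050, 0]) cube([6750, 200, 2850]);
translate([0, 200, 0]) cube([200, 3850, 2850]);
translate([6550, 200, 0]) cube([200, 3850, 2850]);
translate([2250, 200, 0]) cube([200, 750, 2850]);
translate([2250, 2200, 0]) cube([200, 1850, 2850]);


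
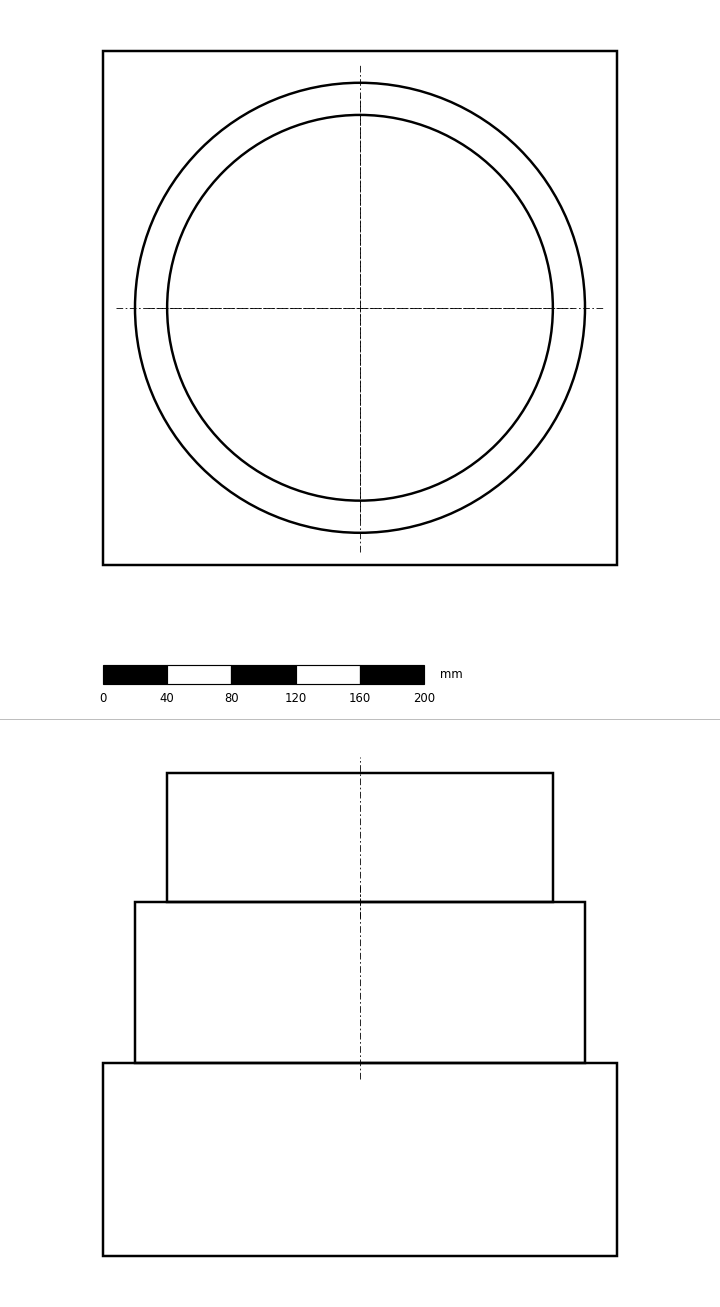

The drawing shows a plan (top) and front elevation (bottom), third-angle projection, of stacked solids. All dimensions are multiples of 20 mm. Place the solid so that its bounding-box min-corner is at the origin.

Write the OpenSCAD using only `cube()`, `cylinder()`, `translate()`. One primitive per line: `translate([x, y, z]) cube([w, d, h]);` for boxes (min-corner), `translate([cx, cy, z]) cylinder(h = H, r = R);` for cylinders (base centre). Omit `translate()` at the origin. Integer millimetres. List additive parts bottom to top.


cube([320, 320, 120]);
translate([160, 160, 120]) cylinder(h = 100, r = 140);
translate([160, 160, 220]) cylinder(h = 80, r = 120);
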